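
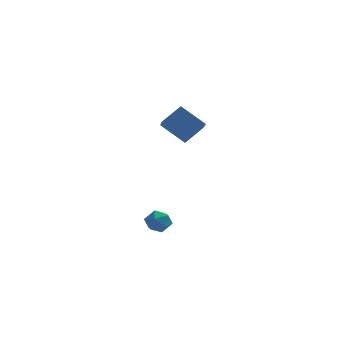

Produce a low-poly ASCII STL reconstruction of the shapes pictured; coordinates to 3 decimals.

solid 
facet normal -0.753 0.199 0.627
outer loop
vertex 1.744 2.244 3.671
vertex 2.693 2.845 4.62
vertex 1.519 3.812 2.903
endloop
endfacet
facet normal -0.646 -0.409 -0.645
outer loop
vertex 2.867 3.455 1.78
vertex 1.744 2.244 3.671
vertex 1.519 3.812 2.903
endloop
endfacet
facet normal -0.753 0.200 0.627
outer loop
vertex 1.519 3.812 2.903
vertex 2.693 2.845 4.62
vertex 2.468 4.413 3.851
endloop
endfacet
facet normal -0.128 0.891 -0.437
outer loop
vertex 2.468 4.413 3.851
vertex 2.867 3.455 1.78
vertex 1.519 3.812 2.903
endloop
endfacet
facet normal 0.128 -0.891 0.436
outer loop
vertex 1.744 2.244 3.671
vertex 4.041 2.488 3.497
vertex 2.693 2.845 4.62
endloop
endfacet
facet normal -0.645 -0.409 -0.645
outer loop
vertex 3.092 1.887 2.549
vertex 1.744 2.244 3.671
vertex 2.867 3.455 1.78
endloop
endfacet
facet normal 0.128 -0.890 0.437
outer loop
vertex 3.092 1.887 2.549
vertex 4.041 2.488 3.497
vertex 1.744 2.244 3.671
endloop
endfacet
facet normal 0.646 0.409 0.645
outer loop
vertex 2.693 2.845 4.62
vertex 4.041 2.488 3.497
vertex 2.468 4.413 3.851
endloop
endfacet
facet normal -0.127 0.891 -0.437
outer loop
vertex 3.816 4.056 2.729
vertex 2.867 3.455 1.78
vertex 2.468 4.413 3.851
endloop
endfacet
facet normal 0.645 0.409 0.645
outer loop
vertex 2.468 4.413 3.851
vertex 4.041 2.488 3.497
vertex 3.816 4.056 2.729
endloop
endfacet
facet normal 0.753 -0.199 -0.627
outer loop
vertex 3.816 4.056 2.729
vertex 3.092 1.887 2.549
vertex 2.867 3.455 1.78
endloop
endfacet
facet normal 0.753 -0.199 -0.627
outer loop
vertex 4.041 2.488 3.497
vertex 3.092 1.887 2.549
vertex 3.816 4.056 2.729
endloop
endfacet
facet normal -0.934 0.339 -0.114
outer loop
vertex 1.03 2.239 -4.04
vertex 0.829 1.932 -3.307
vertex 1.114 2.698 -3.366
endloop
endfacet
facet normal -0.468 0.757 -0.457
outer loop
vertex 1.03 2.239 -4.04
vertex 1.114 2.698 -3.366
vertex 1.696 2.708 -3.945
endloop
endfacet
facet normal -0.115 0.352 -0.929
outer loop
vertex 1.03 2.239 -4.04
vertex 1.696 2.708 -3.945
vertex 1.77 1.948 -4.242
endloop
endfacet
facet normal -0.363 -0.315 -0.877
outer loop
vertex 1.03 2.239 -4.04
vertex 1.77 1.948 -4.242
vertex 1.235 1.468 -3.848
endloop
endfacet
facet normal -0.869 -0.324 -0.374
outer loop
vertex 1.03 2.239 -4.04
vertex 1.235 1.468 -3.848
vertex 0.829 1.932 -3.307
endloop
endfacet
facet normal 0.002 1.000 0.020
outer loop
vertex 1.696 2.708 -3.945
vertex 1.114 2.698 -3.366
vertex 1.905 2.692 -3.152
endloop
endfacet
facet normal -0.751 0.324 0.575
outer loop
vertex 1.114 2.698 -3.366
vertex 0.829 1.932 -3.307
vertex 1.37 2.212 -2.758
endloop
endfacet
facet normal -0.647 -0.747 0.155
outer loop
vertex 0.829 1.932 -3.307
vertex 1.235 1.468 -3.848
vertex 1.444 1.452 -3.055
endloop
endfacet
facet normal 0.173 -0.733 -0.658
outer loop
vertex 1.235 1.468 -3.848
vertex 1.77 1.948 -4.242
vertex 2.026 1.462 -3.634
endloop
endfacet
facet normal 0.574 0.346 -0.742
outer loop
vertex 1.77 1.948 -4.242
vertex 1.696 2.708 -3.945
vertex 2.311 2.228 -3.693
endloop
endfacet
facet normal 0.363 0.315 0.877
outer loop
vertex 2.11 1.921 -2.96
vertex 1.905 2.692 -3.152
vertex 1.37 2.212 -2.758
endloop
endfacet
facet normal 0.115 -0.352 0.929
outer loop
vertex 2.11 1.921 -2.96
vertex 1.37 2.212 -2.758
vertex 1.444 1.452 -3.055
endloop
endfacet
facet normal 0.468 -0.757 0.457
outer loop
vertex 2.11 1.921 -2.96
vertex 1.444 1.452 -3.055
vertex 2.026 1.462 -3.634
endloop
endfacet
facet normal 0.934 -0.339 0.114
outer loop
vertex 2.11 1.921 -2.96
vertex 2.026 1.462 -3.634
vertex 2.311 2.228 -3.693
endloop
endfacet
facet normal 0.869 0.324 0.374
outer loop
vertex 2.11 1.921 -2.96
vertex 2.311 2.228 -3.693
vertex 1.905 2.692 -3.152
endloop
endfacet
facet normal -0.173 0.733 0.658
outer loop
vertex 1.37 2.212 -2.758
vertex 1.905 2.692 -3.152
vertex 1.114 2.698 -3.366
endloop
endfacet
facet normal -0.574 -0.346 0.742
outer loop
vertex 1.444 1.452 -3.055
vertex 1.37 2.212 -2.758
vertex 0.829 1.932 -3.307
endloop
endfacet
facet normal -0.002 -1.000 -0.020
outer loop
vertex 2.026 1.462 -3.634
vertex 1.444 1.452 -3.055
vertex 1.235 1.468 -3.848
endloop
endfacet
facet normal 0.751 -0.324 -0.575
outer loop
vertex 2.311 2.228 -3.693
vertex 2.026 1.462 -3.634
vertex 1.77 1.948 -4.242
endloop
endfacet
facet normal 0.647 0.747 -0.155
outer loop
vertex 1.905 2.692 -3.152
vertex 2.311 2.228 -3.693
vertex 1.696 2.708 -3.945
endloop
endfacet

endsolid


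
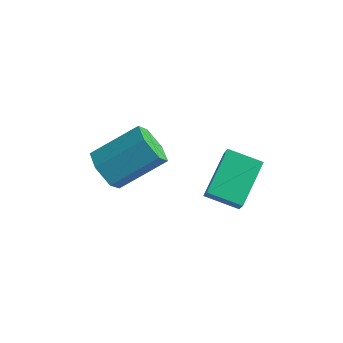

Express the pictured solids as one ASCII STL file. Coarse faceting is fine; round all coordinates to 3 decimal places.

solid 
facet normal -0.920 -0.260 0.295
outer loop
vertex -0.103 -2.673 1.929
vertex -0.267 -1.082 2.818
vertex -0.47 -2.27 1.139
endloop
endfacet
facet normal 0.090 -0.870 -0.485
outer loop
vertex 0.707 -1.938 0.762
vertex -0.103 -2.673 1.929
vertex -0.47 -2.27 1.139
endloop
endfacet
facet normal -0.920 -0.260 0.295
outer loop
vertex -0.47 -2.27 1.139
vertex -0.267 -1.082 2.818
vertex -0.634 -0.679 2.028
endloop
endfacet
facet normal -0.382 0.420 -0.823
outer loop
vertex -0.634 -0.679 2.028
vertex 0.707 -1.938 0.762
vertex -0.47 -2.27 1.139
endloop
endfacet
facet normal 0.382 -0.420 0.823
outer loop
vertex -0.103 -2.673 1.929
vertex 0.91 -0.75 2.441
vertex -0.267 -1.082 2.818
endloop
endfacet
facet normal 0.090 -0.870 -0.485
outer loop
vertex 1.074 -2.341 1.552
vertex -0.103 -2.673 1.929
vertex 0.707 -1.938 0.762
endloop
endfacet
facet normal 0.382 -0.420 0.823
outer loop
vertex 1.074 -2.341 1.552
vertex 0.91 -0.75 2.441
vertex -0.103 -2.673 1.929
endloop
endfacet
facet normal -0.090 0.870 0.485
outer loop
vertex -0.267 -1.082 2.818
vertex 0.91 -0.75 2.441
vertex -0.634 -0.679 2.028
endloop
endfacet
facet normal -0.382 0.420 -0.823
outer loop
vertex 0.543 -0.347 1.651
vertex 0.707 -1.938 0.762
vertex -0.634 -0.679 2.028
endloop
endfacet
facet normal -0.090 0.870 0.485
outer loop
vertex -0.634 -0.679 2.028
vertex 0.91 -0.75 2.441
vertex 0.543 -0.347 1.651
endloop
endfacet
facet normal 0.920 0.260 -0.295
outer loop
vertex 0.543 -0.347 1.651
vertex 1.074 -2.341 1.552
vertex 0.707 -1.938 0.762
endloop
endfacet
facet normal 0.920 0.260 -0.295
outer loop
vertex 0.91 -0.75 2.441
vertex 1.074 -2.341 1.552
vertex 0.543 -0.347 1.651
endloop
endfacet
facet normal -0.559 -0.647 -0.518
outer loop
vertex -3.269 -3.08 0.688
vertex -3.886 -3.024 1.284
vertex -3.887 -2.486 0.613
endloop
endfacet
facet normal 0.414 0.324 -0.851
outer loop
vertex -3.269 -3.08 0.688
vertex -3.887 -2.486 0.613
vertex -2.156 -1.792 1.72
endloop
endfacet
facet normal 0.414 0.324 -0.851
outer loop
vertex -2.156 -1.792 1.72
vertex -3.887 -2.486 0.613
vertex -2.774 -1.198 1.645
endloop
endfacet
facet normal 0.559 0.647 0.519
outer loop
vertex -2.156 -1.792 1.72
vertex -2.774 -1.198 1.645
vertex -2.774 -1.736 2.316
endloop
endfacet
facet normal -0.559 -0.647 -0.518
outer loop
vertex -3.887 -2.486 0.613
vertex -3.886 -3.024 1.284
vertex -4.504 -2.43 1.209
endloop
endfacet
facet normal -0.415 0.760 -0.501
outer loop
vertex -3.887 -2.486 0.613
vertex -4.504 -2.43 1.209
vertex -2.774 -1.198 1.645
endloop
endfacet
facet normal -0.415 0.760 -0.500
outer loop
vertex -2.774 -1.198 1.645
vertex -4.504 -2.43 1.209
vertex -3.391 -1.143 2.241
endloop
endfacet
facet normal 0.559 0.647 0.519
outer loop
vertex -2.774 -1.198 1.645
vertex -3.391 -1.143 2.241
vertex -2.774 -1.736 2.316
endloop
endfacet
facet normal -0.559 -0.647 -0.519
outer loop
vertex -4.504 -2.43 1.209
vertex -3.886 -3.024 1.284
vertex -4.504 -2.968 1.88
endloop
endfacet
facet normal -0.829 0.436 0.350
outer loop
vertex -4.504 -2.43 1.209
vertex -4.504 -2.968 1.88
vertex -3.391 -1.143 2.241
endloop
endfacet
facet normal -0.829 0.437 0.349
outer loop
vertex -3.391 -1.143 2.241
vertex -4.504 -2.968 1.88
vertex -3.391 -1.68 2.912
endloop
endfacet
facet normal 0.559 0.647 0.518
outer loop
vertex -3.391 -1.143 2.241
vertex -3.391 -1.68 2.912
vertex -2.774 -1.736 2.316
endloop
endfacet
facet normal -0.559 -0.647 -0.519
outer loop
vertex -4.504 -2.968 1.88
vertex -3.886 -3.024 1.284
vertex -3.886 -3.562 1.955
endloop
endfacet
facet normal -0.414 -0.324 0.851
outer loop
vertex -4.504 -2.968 1.88
vertex -3.886 -3.562 1.955
vertex -3.391 -1.68 2.912
endloop
endfacet
facet normal -0.414 -0.324 0.851
outer loop
vertex -3.391 -1.68 2.912
vertex -3.886 -3.562 1.955
vertex -2.773 -2.274 2.987
endloop
endfacet
facet normal 0.559 0.647 0.518
outer loop
vertex -3.391 -1.68 2.912
vertex -2.773 -2.274 2.987
vertex -2.774 -1.736 2.316
endloop
endfacet
facet normal -0.559 -0.647 -0.519
outer loop
vertex -3.886 -3.562 1.955
vertex -3.886 -3.024 1.284
vertex -3.269 -3.617 1.359
endloop
endfacet
facet normal 0.415 -0.760 0.500
outer loop
vertex -3.886 -3.562 1.955
vertex -3.269 -3.617 1.359
vertex -2.773 -2.274 2.987
endloop
endfacet
facet normal 0.415 -0.760 0.501
outer loop
vertex -2.773 -2.274 2.987
vertex -3.269 -3.617 1.359
vertex -2.156 -2.33 2.391
endloop
endfacet
facet normal 0.559 0.647 0.518
outer loop
vertex -2.773 -2.274 2.987
vertex -2.156 -2.33 2.391
vertex -2.774 -1.736 2.316
endloop
endfacet
facet normal -0.559 -0.647 -0.518
outer loop
vertex -3.269 -3.617 1.359
vertex -3.886 -3.024 1.284
vertex -3.269 -3.08 0.688
endloop
endfacet
facet normal 0.829 -0.437 -0.349
outer loop
vertex -3.269 -3.617 1.359
vertex -3.269 -3.08 0.688
vertex -2.156 -2.33 2.391
endloop
endfacet
facet normal 0.829 -0.436 -0.350
outer loop
vertex -2.156 -2.33 2.391
vertex -3.269 -3.08 0.688
vertex -2.156 -1.792 1.72
endloop
endfacet
facet normal 0.559 0.647 0.519
outer loop
vertex -2.156 -2.33 2.391
vertex -2.156 -1.792 1.72
vertex -2.774 -1.736 2.316
endloop
endfacet

endsolid


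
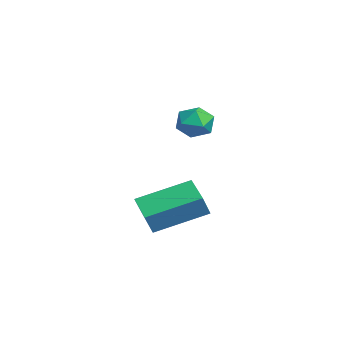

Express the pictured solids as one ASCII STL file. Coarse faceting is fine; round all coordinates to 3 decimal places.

solid 
facet normal -0.653 -0.753 0.081
outer loop
vertex -4.122 -2.376 3.152
vertex -3.556 -2.9 2.846
vertex -3.602 -2.772 3.665
endloop
endfacet
facet normal -0.771 -0.259 0.582
outer loop
vertex -4.122 -2.376 3.152
vertex -3.602 -2.772 3.665
vertex -3.778 -1.969 3.789
endloop
endfacet
facet normal -0.897 0.363 0.253
outer loop
vertex -4.122 -2.376 3.152
vertex -3.778 -1.969 3.789
vertex -3.839 -1.602 3.046
endloop
endfacet
facet normal -0.857 0.252 -0.450
outer loop
vertex -4.122 -2.376 3.152
vertex -3.839 -1.602 3.046
vertex -3.702 -2.178 2.463
endloop
endfacet
facet normal -0.706 -0.438 -0.556
outer loop
vertex -4.122 -2.376 3.152
vertex -3.702 -2.178 2.463
vertex -3.556 -2.9 2.846
endloop
endfacet
facet normal -0.175 -0.188 0.967
outer loop
vertex -3.778 -1.969 3.789
vertex -3.602 -2.772 3.665
vertex -2.998 -2.242 3.877
endloop
endfacet
facet normal 0.016 -0.988 0.155
outer loop
vertex -3.602 -2.772 3.665
vertex -3.556 -2.9 2.846
vertex -2.861 -2.818 3.294
endloop
endfacet
facet normal -0.069 -0.478 -0.876
outer loop
vertex -3.556 -2.9 2.846
vertex -3.702 -2.178 2.463
vertex -2.922 -2.451 2.551
endloop
endfacet
facet normal -0.313 0.638 -0.704
outer loop
vertex -3.702 -2.178 2.463
vertex -3.839 -1.602 3.046
vertex -3.098 -1.648 2.675
endloop
endfacet
facet normal -0.377 0.818 0.435
outer loop
vertex -3.839 -1.602 3.046
vertex -3.778 -1.969 3.789
vertex -3.144 -1.52 3.494
endloop
endfacet
facet normal 0.857 -0.252 0.450
outer loop
vertex -2.578 -2.044 3.188
vertex -2.998 -2.242 3.877
vertex -2.861 -2.818 3.294
endloop
endfacet
facet normal 0.897 -0.363 -0.253
outer loop
vertex -2.578 -2.044 3.188
vertex -2.861 -2.818 3.294
vertex -2.922 -2.451 2.551
endloop
endfacet
facet normal 0.771 0.259 -0.582
outer loop
vertex -2.578 -2.044 3.188
vertex -2.922 -2.451 2.551
vertex -3.098 -1.648 2.675
endloop
endfacet
facet normal 0.653 0.753 -0.081
outer loop
vertex -2.578 -2.044 3.188
vertex -3.098 -1.648 2.675
vertex -3.144 -1.52 3.494
endloop
endfacet
facet normal 0.706 0.438 0.556
outer loop
vertex -2.578 -2.044 3.188
vertex -3.144 -1.52 3.494
vertex -2.998 -2.242 3.877
endloop
endfacet
facet normal 0.313 -0.638 0.704
outer loop
vertex -2.861 -2.818 3.294
vertex -2.998 -2.242 3.877
vertex -3.602 -2.772 3.665
endloop
endfacet
facet normal 0.377 -0.818 -0.435
outer loop
vertex -2.922 -2.451 2.551
vertex -2.861 -2.818 3.294
vertex -3.556 -2.9 2.846
endloop
endfacet
facet normal 0.175 0.188 -0.967
outer loop
vertex -3.098 -1.648 2.675
vertex -2.922 -2.451 2.551
vertex -3.702 -2.178 2.463
endloop
endfacet
facet normal -0.016 0.988 -0.155
outer loop
vertex -3.144 -1.52 3.494
vertex -3.098 -1.648 2.675
vertex -3.839 -1.602 3.046
endloop
endfacet
facet normal 0.069 0.478 0.876
outer loop
vertex -2.998 -2.242 3.877
vertex -3.144 -1.52 3.494
vertex -3.778 -1.969 3.789
endloop
endfacet
facet normal -0.934 -0.133 0.332
outer loop
vertex 0.731 -5.14 0.919
vertex 0.721 -3.097 1.708
vertex 0.366 -4.798 0.03
endloop
endfacet
facet normal 0.004 -0.933 -0.361
outer loop
vertex 1.599 -4.623 -0.408
vertex 0.731 -5.14 0.919
vertex 0.366 -4.798 0.03
endloop
endfacet
facet normal -0.934 -0.132 0.332
outer loop
vertex 0.366 -4.798 0.03
vertex 0.721 -3.097 1.708
vertex 0.357 -2.755 0.819
endloop
endfacet
facet normal -0.357 0.335 -0.872
outer loop
vertex 0.357 -2.755 0.819
vertex 1.599 -4.623 -0.408
vertex 0.366 -4.798 0.03
endloop
endfacet
facet normal 0.357 -0.335 0.872
outer loop
vertex 0.731 -5.14 0.919
vertex 1.954 -2.922 1.27
vertex 0.721 -3.097 1.708
endloop
endfacet
facet normal 0.004 -0.933 -0.361
outer loop
vertex 1.963 -4.965 0.481
vertex 0.731 -5.14 0.919
vertex 1.599 -4.623 -0.408
endloop
endfacet
facet normal 0.358 -0.335 0.872
outer loop
vertex 1.963 -4.965 0.481
vertex 1.954 -2.922 1.27
vertex 0.731 -5.14 0.919
endloop
endfacet
facet normal -0.004 0.933 0.361
outer loop
vertex 0.721 -3.097 1.708
vertex 1.954 -2.922 1.27
vertex 0.357 -2.755 0.819
endloop
endfacet
facet normal -0.358 0.335 -0.872
outer loop
vertex 1.589 -2.58 0.381
vertex 1.599 -4.623 -0.408
vertex 0.357 -2.755 0.819
endloop
endfacet
facet normal -0.004 0.933 0.361
outer loop
vertex 0.357 -2.755 0.819
vertex 1.954 -2.922 1.27
vertex 1.589 -2.58 0.381
endloop
endfacet
facet normal 0.934 0.133 -0.331
outer loop
vertex 1.589 -2.58 0.381
vertex 1.963 -4.965 0.481
vertex 1.599 -4.623 -0.408
endloop
endfacet
facet normal 0.934 0.132 -0.332
outer loop
vertex 1.954 -2.922 1.27
vertex 1.963 -4.965 0.481
vertex 1.589 -2.58 0.381
endloop
endfacet

endsolid


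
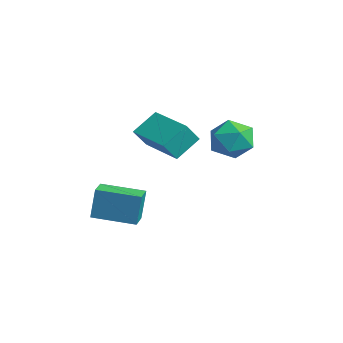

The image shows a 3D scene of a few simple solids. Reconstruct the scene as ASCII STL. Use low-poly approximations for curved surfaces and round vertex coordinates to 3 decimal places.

solid 
facet normal -0.353 0.925 0.143
outer loop
vertex 1.305 4.862 -0.437
vertex 0.629 4.485 0.336
vertex 1.632 4.826 0.606
endloop
endfacet
facet normal 0.328 0.942 -0.070
outer loop
vertex 1.305 4.862 -0.437
vertex 1.632 4.826 0.606
vertex 2.317 4.528 -0.193
endloop
endfacet
facet normal 0.370 0.610 -0.700
outer loop
vertex 1.305 4.862 -0.437
vertex 2.317 4.528 -0.193
vertex 1.737 4.003 -0.957
endloop
endfacet
facet normal -0.285 0.387 -0.877
outer loop
vertex 1.305 4.862 -0.437
vertex 1.737 4.003 -0.957
vertex 0.694 3.976 -0.63
endloop
endfacet
facet normal -0.731 0.582 -0.356
outer loop
vertex 1.305 4.862 -0.437
vertex 0.694 3.976 -0.63
vertex 0.629 4.485 0.336
endloop
endfacet
facet normal 0.716 0.571 0.401
outer loop
vertex 2.317 4.528 -0.193
vertex 1.632 4.826 0.606
vertex 2.266 3.944 0.73
endloop
endfacet
facet normal -0.385 0.543 0.746
outer loop
vertex 1.632 4.826 0.606
vertex 0.629 4.485 0.336
vertex 1.223 3.917 1.057
endloop
endfacet
facet normal -0.998 -0.010 -0.062
outer loop
vertex 0.629 4.485 0.336
vertex 0.694 3.976 -0.63
vertex 0.643 3.392 0.293
endloop
endfacet
facet normal -0.275 -0.325 -0.905
outer loop
vertex 0.694 3.976 -0.63
vertex 1.737 4.003 -0.957
vertex 1.328 3.094 -0.506
endloop
endfacet
facet normal 0.784 0.034 -0.619
outer loop
vertex 1.737 4.003 -0.957
vertex 2.317 4.528 -0.193
vertex 2.331 3.435 -0.236
endloop
endfacet
facet normal 0.285 -0.387 0.877
outer loop
vertex 1.655 3.058 0.537
vertex 2.266 3.944 0.73
vertex 1.223 3.917 1.057
endloop
endfacet
facet normal -0.370 -0.610 0.700
outer loop
vertex 1.655 3.058 0.537
vertex 1.223 3.917 1.057
vertex 0.643 3.392 0.293
endloop
endfacet
facet normal -0.328 -0.942 0.070
outer loop
vertex 1.655 3.058 0.537
vertex 0.643 3.392 0.293
vertex 1.328 3.094 -0.506
endloop
endfacet
facet normal 0.353 -0.925 -0.143
outer loop
vertex 1.655 3.058 0.537
vertex 1.328 3.094 -0.506
vertex 2.331 3.435 -0.236
endloop
endfacet
facet normal 0.731 -0.582 0.356
outer loop
vertex 1.655 3.058 0.537
vertex 2.331 3.435 -0.236
vertex 2.266 3.944 0.73
endloop
endfacet
facet normal 0.275 0.325 0.905
outer loop
vertex 1.223 3.917 1.057
vertex 2.266 3.944 0.73
vertex 1.632 4.826 0.606
endloop
endfacet
facet normal -0.784 -0.034 0.619
outer loop
vertex 0.643 3.392 0.293
vertex 1.223 3.917 1.057
vertex 0.629 4.485 0.336
endloop
endfacet
facet normal -0.716 -0.571 -0.401
outer loop
vertex 1.328 3.094 -0.506
vertex 0.643 3.392 0.293
vertex 0.694 3.976 -0.63
endloop
endfacet
facet normal 0.385 -0.543 -0.746
outer loop
vertex 2.331 3.435 -0.236
vertex 1.328 3.094 -0.506
vertex 1.737 4.003 -0.957
endloop
endfacet
facet normal 0.998 0.010 0.062
outer loop
vertex 2.266 3.944 0.73
vertex 2.331 3.435 -0.236
vertex 2.317 4.528 -0.193
endloop
endfacet
facet normal -0.973 -0.225 0.042
outer loop
vertex 1.175 0.681 2.029
vertex 0.985 1.335 1.127
vertex 1.39 -0.4 1.199
endloop
endfacet
facet normal 0.168 -0.579 0.798
outer loop
vertex 3.395 0.065 1.113
vertex 1.175 0.681 2.029
vertex 1.39 -0.4 1.199
endloop
endfacet
facet normal -0.973 -0.225 0.042
outer loop
vertex 1.39 -0.4 1.199
vertex 0.985 1.335 1.127
vertex 1.2 0.254 0.298
endloop
endfacet
facet normal 0.156 -0.783 -0.602
outer loop
vertex 1.2 0.254 0.298
vertex 3.395 0.065 1.113
vertex 1.39 -0.4 1.199
endloop
endfacet
facet normal -0.156 0.784 0.601
outer loop
vertex 1.175 0.681 2.029
vertex 2.99 1.8 1.041
vertex 0.985 1.335 1.127
endloop
endfacet
facet normal 0.169 -0.578 0.798
outer loop
vertex 3.18 1.146 1.942
vertex 1.175 0.681 2.029
vertex 3.395 0.065 1.113
endloop
endfacet
facet normal -0.156 0.784 0.602
outer loop
vertex 3.18 1.146 1.942
vertex 2.99 1.8 1.041
vertex 1.175 0.681 2.029
endloop
endfacet
facet normal -0.168 0.579 -0.798
outer loop
vertex 0.985 1.335 1.127
vertex 2.99 1.8 1.041
vertex 1.2 0.254 0.298
endloop
endfacet
facet normal 0.156 -0.784 -0.601
outer loop
vertex 3.205 0.719 0.211
vertex 3.395 0.065 1.113
vertex 1.2 0.254 0.298
endloop
endfacet
facet normal -0.169 0.579 -0.798
outer loop
vertex 1.2 0.254 0.298
vertex 2.99 1.8 1.041
vertex 3.205 0.719 0.211
endloop
endfacet
facet normal 0.973 0.225 -0.042
outer loop
vertex 3.205 0.719 0.211
vertex 3.18 1.146 1.942
vertex 3.395 0.065 1.113
endloop
endfacet
facet normal 0.973 0.226 -0.042
outer loop
vertex 2.99 1.8 1.041
vertex 3.18 1.146 1.942
vertex 3.205 0.719 0.211
endloop
endfacet
facet normal -0.817 0.571 -0.084
outer loop
vertex -1.741 -0.606 -3.064
vertex -0.593 1.002 -3.303
vertex -1.743 -0.839 -4.637
endloop
endfacet
facet normal -0.577 -0.808 0.120
outer loop
vertex -0.967 -1.382 -4.557
vertex -1.741 -0.606 -3.064
vertex -1.743 -0.839 -4.637
endloop
endfacet
facet normal -0.817 0.571 -0.084
outer loop
vertex -1.743 -0.839 -4.637
vertex -0.593 1.002 -3.303
vertex -0.595 0.768 -4.876
endloop
endfacet
facet normal -0.001 -0.147 -0.989
outer loop
vertex -0.595 0.768 -4.876
vertex -0.967 -1.382 -4.557
vertex -1.743 -0.839 -4.637
endloop
endfacet
facet normal 0.001 0.147 0.989
outer loop
vertex -1.741 -0.606 -3.064
vertex 0.183 0.459 -3.223
vertex -0.593 1.002 -3.303
endloop
endfacet
facet normal -0.577 -0.808 0.121
outer loop
vertex -0.965 -1.148 -2.984
vertex -1.741 -0.606 -3.064
vertex -0.967 -1.382 -4.557
endloop
endfacet
facet normal 0.001 0.147 0.989
outer loop
vertex -0.965 -1.148 -2.984
vertex 0.183 0.459 -3.223
vertex -1.741 -0.606 -3.064
endloop
endfacet
facet normal 0.577 0.807 -0.121
outer loop
vertex -0.593 1.002 -3.303
vertex 0.183 0.459 -3.223
vertex -0.595 0.768 -4.876
endloop
endfacet
facet normal -0.000 -0.147 -0.989
outer loop
vertex 0.181 0.226 -4.796
vertex -0.967 -1.382 -4.557
vertex -0.595 0.768 -4.876
endloop
endfacet
facet normal 0.577 0.808 -0.120
outer loop
vertex -0.595 0.768 -4.876
vertex 0.183 0.459 -3.223
vertex 0.181 0.226 -4.796
endloop
endfacet
facet normal 0.817 -0.571 0.084
outer loop
vertex 0.181 0.226 -4.796
vertex -0.965 -1.148 -2.984
vertex -0.967 -1.382 -4.557
endloop
endfacet
facet normal 0.817 -0.571 0.084
outer loop
vertex 0.183 0.459 -3.223
vertex -0.965 -1.148 -2.984
vertex 0.181 0.226 -4.796
endloop
endfacet

endsolid


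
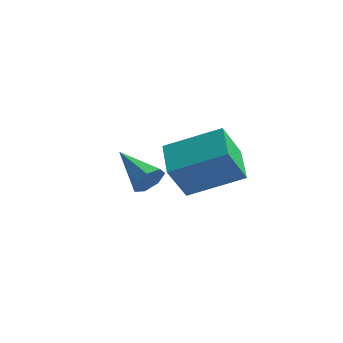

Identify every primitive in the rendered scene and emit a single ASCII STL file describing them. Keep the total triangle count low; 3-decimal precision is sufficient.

solid 
facet normal 0.775 -0.565 -0.283
outer loop
vertex -0.663 2.577 -2.208
vertex -0.962 2.415 -2.703
vertex -0.593 2.882 -2.625
endloop
endfacet
facet normal 0.333 0.733 0.592
outer loop
vertex -0.663 2.577 -2.208
vertex -0.593 2.882 -2.625
vertex -2.178 3.305 -2.257
endloop
endfacet
facet normal 0.775 -0.565 -0.283
outer loop
vertex -0.593 2.882 -2.625
vertex -0.962 2.415 -2.703
vertex -0.801 2.835 -3.1
endloop
endfacet
facet normal 0.212 0.959 -0.188
outer loop
vertex -0.593 2.882 -2.625
vertex -0.801 2.835 -3.1
vertex -2.178 3.305 -2.257
endloop
endfacet
facet normal 0.773 -0.566 -0.285
outer loop
vertex -0.801 2.835 -3.1
vertex -0.962 2.415 -2.703
vertex -1.131 2.473 -3.276
endloop
endfacet
facet normal -0.257 0.602 -0.756
outer loop
vertex -0.801 2.835 -3.1
vertex -1.131 2.473 -3.276
vertex -2.178 3.305 -2.257
endloop
endfacet
facet normal 0.773 -0.566 -0.285
outer loop
vertex -1.131 2.473 -3.276
vertex -0.962 2.415 -2.703
vertex -1.334 2.067 -3.02
endloop
endfacet
facet normal -0.724 -0.071 -0.686
outer loop
vertex -1.131 2.473 -3.276
vertex -1.334 2.067 -3.02
vertex -2.178 3.305 -2.257
endloop
endfacet
facet normal 0.773 -0.567 -0.284
outer loop
vertex -1.334 2.067 -3.02
vertex -0.962 2.415 -2.703
vertex -1.257 1.924 -2.525
endloop
endfacet
facet normal -0.834 -0.551 -0.029
outer loop
vertex -1.334 2.067 -3.02
vertex -1.257 1.924 -2.525
vertex -2.178 3.305 -2.257
endloop
endfacet
facet normal 0.774 -0.567 -0.282
outer loop
vertex -1.257 1.924 -2.525
vertex -0.962 2.415 -2.703
vertex -0.959 2.151 -2.164
endloop
endfacet
facet normal -0.507 -0.477 0.718
outer loop
vertex -1.257 1.924 -2.525
vertex -0.959 2.151 -2.164
vertex -2.178 3.305 -2.257
endloop
endfacet
facet normal 0.774 -0.567 -0.282
outer loop
vertex -0.959 2.151 -2.164
vertex -0.962 2.415 -2.703
vertex -0.663 2.577 -2.208
endloop
endfacet
facet normal 0.013 0.094 0.996
outer loop
vertex -0.959 2.151 -2.164
vertex -0.663 2.577 -2.208
vertex -2.178 3.305 -2.257
endloop
endfacet
facet normal -0.877 -0.264 -0.401
outer loop
vertex 0.534 -1.008 0.681
vertex 0.104 0.091 0.898
vertex 0.985 -0.581 -0.585
endloop
endfacet
facet normal 0.358 -0.916 -0.181
outer loop
vertex 2.616 -0.091 0.162
vertex 0.534 -1.008 0.681
vertex 0.985 -0.581 -0.585
endloop
endfacet
facet normal -0.877 -0.264 -0.401
outer loop
vertex 0.985 -0.581 -0.585
vertex 0.104 0.091 0.898
vertex 0.555 0.518 -0.368
endloop
endfacet
facet normal 0.320 0.303 -0.898
outer loop
vertex 0.555 0.518 -0.368
vertex 2.616 -0.091 0.162
vertex 0.985 -0.581 -0.585
endloop
endfacet
facet normal -0.320 -0.303 0.898
outer loop
vertex 0.534 -1.008 0.681
vertex 1.735 0.581 1.645
vertex 0.104 0.091 0.898
endloop
endfacet
facet normal 0.358 -0.916 -0.181
outer loop
vertex 2.165 -0.518 1.428
vertex 0.534 -1.008 0.681
vertex 2.616 -0.091 0.162
endloop
endfacet
facet normal -0.320 -0.303 0.898
outer loop
vertex 2.165 -0.518 1.428
vertex 1.735 0.581 1.645
vertex 0.534 -1.008 0.681
endloop
endfacet
facet normal -0.358 0.916 0.181
outer loop
vertex 0.104 0.091 0.898
vertex 1.735 0.581 1.645
vertex 0.555 0.518 -0.368
endloop
endfacet
facet normal 0.320 0.303 -0.898
outer loop
vertex 2.186 1.008 0.379
vertex 2.616 -0.091 0.162
vertex 0.555 0.518 -0.368
endloop
endfacet
facet normal -0.358 0.916 0.181
outer loop
vertex 0.555 0.518 -0.368
vertex 1.735 0.581 1.645
vertex 2.186 1.008 0.379
endloop
endfacet
facet normal 0.877 0.264 0.401
outer loop
vertex 2.186 1.008 0.379
vertex 2.165 -0.518 1.428
vertex 2.616 -0.091 0.162
endloop
endfacet
facet normal 0.877 0.264 0.401
outer loop
vertex 1.735 0.581 1.645
vertex 2.165 -0.518 1.428
vertex 2.186 1.008 0.379
endloop
endfacet

endsolid


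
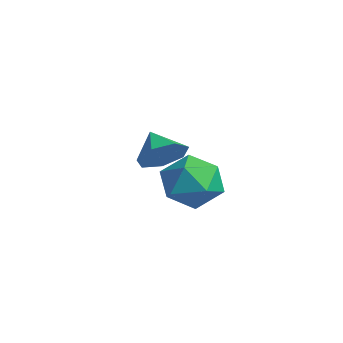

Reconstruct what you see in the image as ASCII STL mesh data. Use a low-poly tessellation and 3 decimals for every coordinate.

solid 
facet normal 0.134 0.126 0.983
outer loop
vertex 0.443 1.078 -3.304
vertex -0.445 0.631 -3.126
vertex 0.398 0.078 -3.17
endloop
endfacet
facet normal 0.760 0.053 0.648
outer loop
vertex 0.443 1.078 -3.304
vertex 0.398 0.078 -3.17
vertex 0.988 0.465 -3.893
endloop
endfacet
facet normal 0.808 0.568 0.156
outer loop
vertex 0.443 1.078 -3.304
vertex 0.988 0.465 -3.893
vertex 0.509 1.257 -4.295
endloop
endfacet
facet normal 0.212 0.959 0.187
outer loop
vertex 0.443 1.078 -3.304
vertex 0.509 1.257 -4.295
vertex -0.377 1.36 -3.821
endloop
endfacet
facet normal -0.205 0.685 0.699
outer loop
vertex 0.443 1.078 -3.304
vertex -0.377 1.36 -3.821
vertex -0.445 0.631 -3.126
endloop
endfacet
facet normal 0.757 -0.575 0.310
outer loop
vertex 0.988 0.465 -3.893
vertex 0.398 0.078 -3.17
vertex 0.437 -0.36 -4.079
endloop
endfacet
facet normal -0.256 -0.458 0.851
outer loop
vertex 0.398 0.078 -3.17
vertex -0.445 0.631 -3.126
vertex -0.449 -0.257 -3.605
endloop
endfacet
facet normal -0.803 0.448 0.392
outer loop
vertex -0.445 0.631 -3.126
vertex -0.377 1.36 -3.821
vertex -0.928 0.535 -4.007
endloop
endfacet
facet normal -0.129 0.891 -0.435
outer loop
vertex -0.377 1.36 -3.821
vertex 0.509 1.257 -4.295
vertex -0.338 0.922 -4.73
endloop
endfacet
facet normal 0.835 0.258 -0.486
outer loop
vertex 0.509 1.257 -4.295
vertex 0.988 0.465 -3.893
vertex 0.505 0.369 -4.774
endloop
endfacet
facet normal -0.212 -0.959 -0.187
outer loop
vertex -0.383 -0.078 -4.596
vertex 0.437 -0.36 -4.079
vertex -0.449 -0.257 -3.605
endloop
endfacet
facet normal -0.808 -0.568 -0.156
outer loop
vertex -0.383 -0.078 -4.596
vertex -0.449 -0.257 -3.605
vertex -0.928 0.535 -4.007
endloop
endfacet
facet normal -0.760 -0.053 -0.648
outer loop
vertex -0.383 -0.078 -4.596
vertex -0.928 0.535 -4.007
vertex -0.338 0.922 -4.73
endloop
endfacet
facet normal -0.134 -0.126 -0.983
outer loop
vertex -0.383 -0.078 -4.596
vertex -0.338 0.922 -4.73
vertex 0.505 0.369 -4.774
endloop
endfacet
facet normal 0.205 -0.685 -0.699
outer loop
vertex -0.383 -0.078 -4.596
vertex 0.505 0.369 -4.774
vertex 0.437 -0.36 -4.079
endloop
endfacet
facet normal 0.129 -0.891 0.435
outer loop
vertex -0.449 -0.257 -3.605
vertex 0.437 -0.36 -4.079
vertex 0.398 0.078 -3.17
endloop
endfacet
facet normal -0.835 -0.258 0.486
outer loop
vertex -0.928 0.535 -4.007
vertex -0.449 -0.257 -3.605
vertex -0.445 0.631 -3.126
endloop
endfacet
facet normal -0.757 0.575 -0.310
outer loop
vertex -0.338 0.922 -4.73
vertex -0.928 0.535 -4.007
vertex -0.377 1.36 -3.821
endloop
endfacet
facet normal 0.256 0.458 -0.851
outer loop
vertex 0.505 0.369 -4.774
vertex -0.338 0.922 -4.73
vertex 0.509 1.257 -4.295
endloop
endfacet
facet normal 0.803 -0.448 -0.392
outer loop
vertex 0.437 -0.36 -4.079
vertex 0.505 0.369 -4.774
vertex 0.988 0.465 -3.893
endloop
endfacet
facet normal 0.811 -0.004 -0.584
outer loop
vertex -2.391 1.154 -3.558
vertex -2.868 0.998 -4.219
vertex -2.64 1.732 -3.908
endloop
endfacet
facet normal -0.070 0.495 0.866
outer loop
vertex -2.391 1.154 -3.558
vertex -2.64 1.732 -3.908
vertex -3.752 1.002 -3.581
endloop
endfacet
facet normal 0.812 -0.005 -0.584
outer loop
vertex -2.64 1.732 -3.908
vertex -2.868 0.998 -4.219
vertex -3.06 1.757 -4.492
endloop
endfacet
facet normal -0.439 0.827 0.351
outer loop
vertex -2.64 1.732 -3.908
vertex -3.06 1.757 -4.492
vertex -3.752 1.002 -3.581
endloop
endfacet
facet normal 0.811 -0.005 -0.585
outer loop
vertex -3.06 1.757 -4.492
vertex -2.868 0.998 -4.219
vertex -3.336 1.21 -4.87
endloop
endfacet
facet normal -0.823 0.539 -0.179
outer loop
vertex -3.06 1.757 -4.492
vertex -3.336 1.21 -4.87
vertex -3.752 1.002 -3.581
endloop
endfacet
facet normal 0.811 -0.004 -0.585
outer loop
vertex -3.336 1.21 -4.87
vertex -2.868 0.998 -4.219
vertex -3.259 0.503 -4.758
endloop
endfacet
facet normal -0.933 -0.153 -0.326
outer loop
vertex -3.336 1.21 -4.87
vertex -3.259 0.503 -4.758
vertex -3.752 1.002 -3.581
endloop
endfacet
facet normal 0.812 -0.005 -0.584
outer loop
vertex -3.259 0.503 -4.758
vertex -2.868 0.998 -4.219
vertex -2.888 0.168 -4.24
endloop
endfacet
facet normal -0.686 -0.727 0.021
outer loop
vertex -3.259 0.503 -4.758
vertex -2.888 0.168 -4.24
vertex -3.752 1.002 -3.581
endloop
endfacet
facet normal 0.811 -0.005 -0.585
outer loop
vertex -2.888 0.168 -4.24
vertex -2.868 0.998 -4.219
vertex -2.501 0.458 -3.706
endloop
endfacet
facet normal -0.267 -0.752 0.602
outer loop
vertex -2.888 0.168 -4.24
vertex -2.501 0.458 -3.706
vertex -3.752 1.002 -3.581
endloop
endfacet
facet normal 0.811 -0.004 -0.585
outer loop
vertex -2.501 0.458 -3.706
vertex -2.868 0.998 -4.219
vertex -2.391 1.154 -3.558
endloop
endfacet
facet normal 0.007 -0.209 0.978
outer loop
vertex -2.501 0.458 -3.706
vertex -2.391 1.154 -3.558
vertex -3.752 1.002 -3.581
endloop
endfacet

endsolid


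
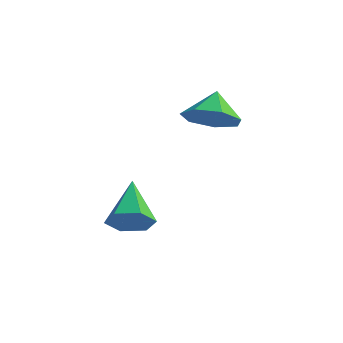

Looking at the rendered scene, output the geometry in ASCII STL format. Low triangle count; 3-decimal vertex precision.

solid 
facet normal 0.090 -0.741 -0.665
outer loop
vertex -0.006 2.248 1.907
vertex -0.582 2.826 1.184
vertex 0.497 2.816 1.342
endloop
endfacet
facet normal 0.613 0.214 0.761
outer loop
vertex -0.006 2.248 1.907
vertex 0.497 2.816 1.342
vertex -0.698 3.774 2.036
endloop
endfacet
facet normal 0.090 -0.742 -0.665
outer loop
vertex 0.497 2.816 1.342
vertex -0.582 2.826 1.184
vertex 0.187 3.391 0.658
endloop
endfacet
facet normal 0.691 0.676 0.256
outer loop
vertex 0.497 2.816 1.342
vertex 0.187 3.391 0.658
vertex -0.698 3.774 2.036
endloop
endfacet
facet normal 0.090 -0.741 -0.665
outer loop
vertex 0.187 3.391 0.658
vertex -0.582 2.826 1.184
vertex -0.702 3.541 0.371
endloop
endfacet
facet normal 0.207 0.969 -0.136
outer loop
vertex 0.187 3.391 0.658
vertex -0.702 3.541 0.371
vertex -0.698 3.774 2.036
endloop
endfacet
facet normal 0.090 -0.741 -0.665
outer loop
vertex -0.702 3.541 0.371
vertex -0.582 2.826 1.184
vertex -1.5 3.152 0.696
endloop
endfacet
facet normal -0.474 0.872 -0.121
outer loop
vertex -0.702 3.541 0.371
vertex -1.5 3.152 0.696
vertex -0.698 3.774 2.036
endloop
endfacet
facet normal 0.090 -0.741 -0.665
outer loop
vertex -1.5 3.152 0.696
vertex -0.582 2.826 1.184
vertex -1.607 2.517 1.389
endloop
endfacet
facet normal -0.840 0.458 0.290
outer loop
vertex -1.5 3.152 0.696
vertex -1.607 2.517 1.389
vertex -0.698 3.774 2.036
endloop
endfacet
facet normal 0.091 -0.742 -0.665
outer loop
vertex -1.607 2.517 1.389
vertex -0.582 2.826 1.184
vertex -0.942 2.115 1.928
endloop
endfacet
facet normal -0.615 0.039 0.788
outer loop
vertex -1.607 2.517 1.389
vertex -0.942 2.115 1.928
vertex -0.698 3.774 2.036
endloop
endfacet
facet normal 0.090 -0.741 -0.665
outer loop
vertex -0.942 2.115 1.928
vertex -0.582 2.826 1.184
vertex -0.006 2.248 1.907
endloop
endfacet
facet normal 0.032 -0.070 0.997
outer loop
vertex -0.942 2.115 1.928
vertex -0.006 2.248 1.907
vertex -0.698 3.774 2.036
endloop
endfacet
facet normal 0.281 -0.825 -0.489
outer loop
vertex -2.205 0.839 -3.589
vertex -2.587 0.331 -2.952
vertex -3.067 0.592 -3.668
endloop
endfacet
facet normal -0.160 0.759 -0.632
outer loop
vertex -2.205 0.839 -3.589
vertex -3.067 0.592 -3.668
vertex -3.153 1.989 -1.968
endloop
endfacet
facet normal 0.281 -0.825 -0.489
outer loop
vertex -3.067 0.592 -3.668
vertex -2.587 0.331 -2.952
vertex -3.449 0.084 -3.031
endloop
endfacet
facet normal -0.904 0.307 -0.298
outer loop
vertex -3.067 0.592 -3.668
vertex -3.449 0.084 -3.031
vertex -3.153 1.989 -1.968
endloop
endfacet
facet normal 0.281 -0.825 -0.490
outer loop
vertex -3.449 0.084 -3.031
vertex -2.587 0.331 -2.952
vertex -2.97 -0.178 -2.315
endloop
endfacet
facet normal -0.846 -0.153 0.510
outer loop
vertex -3.449 0.084 -3.031
vertex -2.97 -0.178 -2.315
vertex -3.153 1.989 -1.968
endloop
endfacet
facet normal 0.282 -0.825 -0.490
outer loop
vertex -2.97 -0.178 -2.315
vertex -2.587 0.331 -2.952
vertex -2.108 0.07 -2.237
endloop
endfacet
facet normal -0.043 -0.161 0.986
outer loop
vertex -2.97 -0.178 -2.315
vertex -2.108 0.07 -2.237
vertex -3.153 1.989 -1.968
endloop
endfacet
facet normal 0.281 -0.826 -0.489
outer loop
vertex -2.108 0.07 -2.237
vertex -2.587 0.331 -2.952
vertex -1.725 0.578 -2.874
endloop
endfacet
facet normal 0.700 0.290 0.652
outer loop
vertex -2.108 0.07 -2.237
vertex -1.725 0.578 -2.874
vertex -3.153 1.989 -1.968
endloop
endfacet
facet normal 0.281 -0.825 -0.490
outer loop
vertex -1.725 0.578 -2.874
vertex -2.587 0.331 -2.952
vertex -2.205 0.839 -3.589
endloop
endfacet
facet normal 0.642 0.750 -0.157
outer loop
vertex -1.725 0.578 -2.874
vertex -2.205 0.839 -3.589
vertex -3.153 1.989 -1.968
endloop
endfacet

endsolid


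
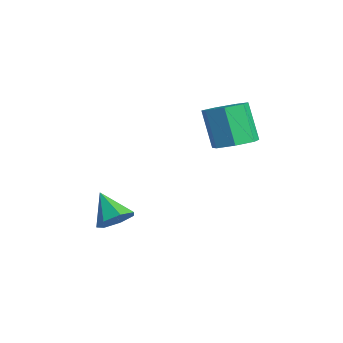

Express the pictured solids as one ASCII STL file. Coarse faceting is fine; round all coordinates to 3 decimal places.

solid 
facet normal 0.727 0.177 -0.663
outer loop
vertex -2.083 -3.414 -3.346
vertex -2.576 -2.664 -3.686
vertex -1.927 -2.682 -2.979
endloop
endfacet
facet normal 0.273 -0.477 0.835
outer loop
vertex -2.083 -3.414 -3.346
vertex -1.927 -2.682 -2.979
vertex -3.864 -2.976 -2.514
endloop
endfacet
facet normal 0.727 0.176 -0.663
outer loop
vertex -1.927 -2.682 -2.979
vertex -2.576 -2.664 -3.686
vertex -2.259 -1.937 -3.145
endloop
endfacet
facet normal 0.182 0.290 0.940
outer loop
vertex -1.927 -2.682 -2.979
vertex -2.259 -1.937 -3.145
vertex -3.864 -2.976 -2.514
endloop
endfacet
facet normal 0.728 0.176 -0.663
outer loop
vertex -2.259 -1.937 -3.145
vertex -2.576 -2.664 -3.686
vertex -2.83 -1.738 -3.719
endloop
endfacet
facet normal -0.287 0.780 0.556
outer loop
vertex -2.259 -1.937 -3.145
vertex -2.83 -1.738 -3.719
vertex -3.864 -2.976 -2.514
endloop
endfacet
facet normal 0.728 0.176 -0.663
outer loop
vertex -2.83 -1.738 -3.719
vertex -2.576 -2.664 -3.686
vertex -3.209 -2.237 -4.268
endloop
endfacet
facet normal -0.781 0.624 -0.029
outer loop
vertex -2.83 -1.738 -3.719
vertex -3.209 -2.237 -4.268
vertex -3.864 -2.976 -2.514
endloop
endfacet
facet normal 0.728 0.177 -0.662
outer loop
vertex -3.209 -2.237 -4.268
vertex -2.576 -2.664 -3.686
vertex -3.111 -3.057 -4.379
endloop
endfacet
facet normal -0.926 -0.060 -0.371
outer loop
vertex -3.209 -2.237 -4.268
vertex -3.111 -3.057 -4.379
vertex -3.864 -2.976 -2.514
endloop
endfacet
facet normal 0.728 0.177 -0.662
outer loop
vertex -3.111 -3.057 -4.379
vertex -2.576 -2.664 -3.686
vertex -2.61 -3.581 -3.969
endloop
endfacet
facet normal -0.616 -0.758 -0.216
outer loop
vertex -3.111 -3.057 -4.379
vertex -2.61 -3.581 -3.969
vertex -3.864 -2.976 -2.514
endloop
endfacet
facet normal 0.727 0.178 -0.663
outer loop
vertex -2.61 -3.581 -3.969
vertex -2.576 -2.664 -3.686
vertex -2.083 -3.414 -3.346
endloop
endfacet
facet normal -0.082 -0.943 0.322
outer loop
vertex -2.61 -3.581 -3.969
vertex -2.083 -3.414 -3.346
vertex -3.864 -2.976 -2.514
endloop
endfacet
facet normal 0.444 0.065 -0.894
outer loop
vertex -1.129 3.336 0.897
vertex -1.969 2.791 0.44
vertex -1.849 3.876 0.579
endloop
endfacet
facet normal 0.484 0.822 0.301
outer loop
vertex -1.129 3.336 0.897
vertex -1.849 3.876 0.579
vertex -2.091 3.193 2.836
endloop
endfacet
facet normal 0.484 0.822 0.301
outer loop
vertex -2.091 3.193 2.836
vertex -1.849 3.876 0.579
vertex -2.811 3.733 2.519
endloop
endfacet
facet normal -0.443 -0.066 0.894
outer loop
vertex -2.091 3.193 2.836
vertex -2.811 3.733 2.519
vertex -2.931 2.649 2.38
endloop
endfacet
facet normal 0.443 0.065 -0.894
outer loop
vertex -1.849 3.876 0.579
vertex -1.969 2.791 0.44
vertex -2.659 3.6 0.157
endloop
endfacet
facet normal -0.288 0.955 -0.072
outer loop
vertex -1.849 3.876 0.579
vertex -2.659 3.6 0.157
vertex -2.811 3.733 2.519
endloop
endfacet
facet normal -0.287 0.955 -0.072
outer loop
vertex -2.811 3.733 2.519
vertex -2.659 3.6 0.157
vertex -3.622 3.457 2.097
endloop
endfacet
facet normal -0.443 -0.066 0.894
outer loop
vertex -2.811 3.733 2.519
vertex -3.622 3.457 2.097
vertex -2.931 2.649 2.38
endloop
endfacet
facet normal 0.443 0.065 -0.894
outer loop
vertex -2.659 3.6 0.157
vertex -1.969 2.791 0.44
vertex -2.95 2.715 -0.052
endloop
endfacet
facet normal -0.843 0.370 -0.391
outer loop
vertex -2.659 3.6 0.157
vertex -2.95 2.715 -0.052
vertex -3.622 3.457 2.097
endloop
endfacet
facet normal -0.843 0.369 -0.391
outer loop
vertex -3.622 3.457 2.097
vertex -2.95 2.715 -0.052
vertex -3.912 2.572 1.888
endloop
endfacet
facet normal -0.443 -0.066 0.894
outer loop
vertex -3.622 3.457 2.097
vertex -3.912 2.572 1.888
vertex -2.931 2.649 2.38
endloop
endfacet
facet normal 0.443 0.066 -0.894
outer loop
vertex -2.95 2.715 -0.052
vertex -1.969 2.791 0.44
vertex -2.502 1.887 0.109
endloop
endfacet
facet normal -0.764 -0.494 -0.415
outer loop
vertex -2.95 2.715 -0.052
vertex -2.502 1.887 0.109
vertex -3.912 2.572 1.888
endloop
endfacet
facet normal -0.764 -0.495 -0.415
outer loop
vertex -3.912 2.572 1.888
vertex -2.502 1.887 0.109
vertex -3.464 1.745 2.049
endloop
endfacet
facet normal -0.443 -0.066 0.894
outer loop
vertex -3.912 2.572 1.888
vertex -3.464 1.745 2.049
vertex -2.931 2.649 2.38
endloop
endfacet
facet normal 0.444 0.066 -0.894
outer loop
vertex -2.502 1.887 0.109
vertex -1.969 2.791 0.44
vertex -1.652 1.741 0.52
endloop
endfacet
facet normal -0.108 -0.986 -0.126
outer loop
vertex -2.502 1.887 0.109
vertex -1.652 1.741 0.52
vertex -3.464 1.745 2.049
endloop
endfacet
facet normal -0.109 -0.986 -0.127
outer loop
vertex -3.464 1.745 2.049
vertex -1.652 1.741 0.52
vertex -2.614 1.598 2.46
endloop
endfacet
facet normal -0.444 -0.066 0.894
outer loop
vertex -3.464 1.745 2.049
vertex -2.614 1.598 2.46
vertex -2.931 2.649 2.38
endloop
endfacet
facet normal 0.443 0.066 -0.894
outer loop
vertex -1.652 1.741 0.52
vertex -1.969 2.791 0.44
vertex -1.041 2.385 0.87
endloop
endfacet
facet normal 0.627 -0.735 0.257
outer loop
vertex -1.652 1.741 0.52
vertex -1.041 2.385 0.87
vertex -2.614 1.598 2.46
endloop
endfacet
facet normal 0.628 -0.734 0.258
outer loop
vertex -2.614 1.598 2.46
vertex -1.041 2.385 0.87
vertex -2.004 2.243 2.81
endloop
endfacet
facet normal -0.443 -0.066 0.894
outer loop
vertex -2.614 1.598 2.46
vertex -2.004 2.243 2.81
vertex -2.931 2.649 2.38
endloop
endfacet
facet normal 0.443 0.066 -0.894
outer loop
vertex -1.041 2.385 0.87
vertex -1.969 2.791 0.44
vertex -1.129 3.336 0.897
endloop
endfacet
facet normal 0.891 0.070 0.448
outer loop
vertex -1.041 2.385 0.87
vertex -1.129 3.336 0.897
vertex -2.004 2.243 2.81
endloop
endfacet
facet normal 0.892 0.069 0.447
outer loop
vertex -2.004 2.243 2.81
vertex -1.129 3.336 0.897
vertex -2.091 3.193 2.836
endloop
endfacet
facet normal -0.443 -0.065 0.894
outer loop
vertex -2.004 2.243 2.81
vertex -2.091 3.193 2.836
vertex -2.931 2.649 2.38
endloop
endfacet

endsolid


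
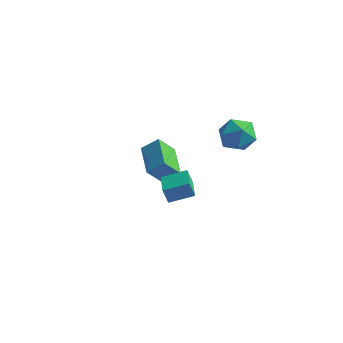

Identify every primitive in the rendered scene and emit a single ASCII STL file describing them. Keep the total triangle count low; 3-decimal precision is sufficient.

solid 
facet normal 0.212 0.118 0.970
outer loop
vertex 3.486 4.301 1.679
vertex 2.597 3.761 1.939
vertex 3.522 3.236 1.801
endloop
endfacet
facet normal 0.809 0.094 0.580
outer loop
vertex 3.486 4.301 1.679
vertex 3.522 3.236 1.801
vertex 4.049 3.701 0.991
endloop
endfacet
facet normal 0.779 0.619 0.098
outer loop
vertex 3.486 4.301 1.679
vertex 4.049 3.701 0.991
vertex 3.45 4.513 0.628
endloop
endfacet
facet normal 0.164 0.968 0.190
outer loop
vertex 3.486 4.301 1.679
vertex 3.45 4.513 0.628
vertex 2.552 4.55 1.214
endloop
endfacet
facet normal -0.187 0.659 0.729
outer loop
vertex 3.486 4.301 1.679
vertex 2.552 4.55 1.214
vertex 2.597 3.761 1.939
endloop
endfacet
facet normal 0.818 -0.527 0.229
outer loop
vertex 4.049 3.701 0.991
vertex 3.522 3.236 1.801
vertex 3.508 2.79 0.826
endloop
endfacet
facet normal -0.148 -0.488 0.860
outer loop
vertex 3.522 3.236 1.801
vertex 2.597 3.761 1.939
vertex 2.61 2.827 1.412
endloop
endfacet
facet normal -0.794 0.386 0.470
outer loop
vertex 2.597 3.761 1.939
vertex 2.552 4.55 1.214
vertex 2.011 3.639 1.049
endloop
endfacet
facet normal -0.226 0.887 -0.403
outer loop
vertex 2.552 4.55 1.214
vertex 3.45 4.513 0.628
vertex 2.538 4.104 0.239
endloop
endfacet
facet normal 0.770 0.322 -0.551
outer loop
vertex 3.45 4.513 0.628
vertex 4.049 3.701 0.991
vertex 3.463 3.579 0.101
endloop
endfacet
facet normal -0.164 -0.968 -0.190
outer loop
vertex 2.574 3.039 0.361
vertex 3.508 2.79 0.826
vertex 2.61 2.827 1.412
endloop
endfacet
facet normal -0.779 -0.619 -0.098
outer loop
vertex 2.574 3.039 0.361
vertex 2.61 2.827 1.412
vertex 2.011 3.639 1.049
endloop
endfacet
facet normal -0.809 -0.094 -0.580
outer loop
vertex 2.574 3.039 0.361
vertex 2.011 3.639 1.049
vertex 2.538 4.104 0.239
endloop
endfacet
facet normal -0.212 -0.118 -0.970
outer loop
vertex 2.574 3.039 0.361
vertex 2.538 4.104 0.239
vertex 3.463 3.579 0.101
endloop
endfacet
facet normal 0.187 -0.659 -0.729
outer loop
vertex 2.574 3.039 0.361
vertex 3.463 3.579 0.101
vertex 3.508 2.79 0.826
endloop
endfacet
facet normal 0.226 -0.887 0.403
outer loop
vertex 2.61 2.827 1.412
vertex 3.508 2.79 0.826
vertex 3.522 3.236 1.801
endloop
endfacet
facet normal -0.770 -0.322 0.551
outer loop
vertex 2.011 3.639 1.049
vertex 2.61 2.827 1.412
vertex 2.597 3.761 1.939
endloop
endfacet
facet normal -0.818 0.527 -0.229
outer loop
vertex 2.538 4.104 0.239
vertex 2.011 3.639 1.049
vertex 2.552 4.55 1.214
endloop
endfacet
facet normal 0.148 0.488 -0.860
outer loop
vertex 3.463 3.579 0.101
vertex 2.538 4.104 0.239
vertex 3.45 4.513 0.628
endloop
endfacet
facet normal 0.794 -0.386 -0.470
outer loop
vertex 3.508 2.79 0.826
vertex 3.463 3.579 0.101
vertex 4.049 3.701 0.991
endloop
endfacet
facet normal -0.536 0.837 -0.107
outer loop
vertex 2.116 -2.305 1.556
vertex 3.119 -1.613 1.947
vertex 2.379 -2.238 0.761
endloop
endfacet
facet normal -0.784 -0.541 -0.305
outer loop
vertex 3.141 -3.427 0.913
vertex 2.116 -2.305 1.556
vertex 2.379 -2.238 0.761
endloop
endfacet
facet normal -0.536 0.837 -0.107
outer loop
vertex 2.379 -2.238 0.761
vertex 3.119 -1.613 1.947
vertex 3.382 -1.546 1.152
endloop
endfacet
facet normal 0.314 0.080 -0.946
outer loop
vertex 3.382 -1.546 1.152
vertex 3.141 -3.427 0.913
vertex 2.379 -2.238 0.761
endloop
endfacet
facet normal -0.314 -0.080 0.946
outer loop
vertex 2.116 -2.305 1.556
vertex 3.881 -2.802 2.099
vertex 3.119 -1.613 1.947
endloop
endfacet
facet normal -0.784 -0.541 -0.305
outer loop
vertex 2.878 -3.494 1.708
vertex 2.116 -2.305 1.556
vertex 3.141 -3.427 0.913
endloop
endfacet
facet normal -0.314 -0.080 0.946
outer loop
vertex 2.878 -3.494 1.708
vertex 3.881 -2.802 2.099
vertex 2.116 -2.305 1.556
endloop
endfacet
facet normal 0.784 0.541 0.305
outer loop
vertex 3.119 -1.613 1.947
vertex 3.881 -2.802 2.099
vertex 3.382 -1.546 1.152
endloop
endfacet
facet normal 0.314 0.080 -0.946
outer loop
vertex 4.144 -2.735 1.304
vertex 3.141 -3.427 0.913
vertex 3.382 -1.546 1.152
endloop
endfacet
facet normal 0.784 0.541 0.305
outer loop
vertex 3.382 -1.546 1.152
vertex 3.881 -2.802 2.099
vertex 4.144 -2.735 1.304
endloop
endfacet
facet normal 0.536 -0.837 0.107
outer loop
vertex 4.144 -2.735 1.304
vertex 2.878 -3.494 1.708
vertex 3.141 -3.427 0.913
endloop
endfacet
facet normal 0.536 -0.837 0.107
outer loop
vertex 3.881 -2.802 2.099
vertex 2.878 -3.494 1.708
vertex 4.144 -2.735 1.304
endloop
endfacet
facet normal -0.398 -0.505 0.766
outer loop
vertex 0.493 0.921 -0.23
vertex -0.688 2.426 0.15
vertex -0.266 0.497 -0.904
endloop
endfacet
facet normal 0.605 -0.772 -0.195
outer loop
vertex 0.268 1.174 -1.93
vertex 0.493 0.921 -0.23
vertex -0.266 0.497 -0.904
endloop
endfacet
facet normal -0.398 -0.505 0.766
outer loop
vertex -0.266 0.497 -0.904
vertex -0.688 2.426 0.15
vertex -1.446 2.002 -0.524
endloop
endfacet
facet normal -0.689 -0.386 -0.613
outer loop
vertex -1.446 2.002 -0.524
vertex 0.268 1.174 -1.93
vertex -0.266 0.497 -0.904
endloop
endfacet
facet normal 0.689 0.386 0.613
outer loop
vertex 0.493 0.921 -0.23
vertex -0.154 3.103 -0.876
vertex -0.688 2.426 0.15
endloop
endfacet
facet normal 0.605 -0.772 -0.195
outer loop
vertex 1.026 1.598 -1.256
vertex 0.493 0.921 -0.23
vertex 0.268 1.174 -1.93
endloop
endfacet
facet normal 0.690 0.386 0.613
outer loop
vertex 1.026 1.598 -1.256
vertex -0.154 3.103 -0.876
vertex 0.493 0.921 -0.23
endloop
endfacet
facet normal -0.605 0.772 0.195
outer loop
vertex -0.688 2.426 0.15
vertex -0.154 3.103 -0.876
vertex -1.446 2.002 -0.524
endloop
endfacet
facet normal -0.689 -0.386 -0.613
outer loop
vertex -0.913 2.679 -1.55
vertex 0.268 1.174 -1.93
vertex -1.446 2.002 -0.524
endloop
endfacet
facet normal -0.605 0.772 0.195
outer loop
vertex -1.446 2.002 -0.524
vertex -0.154 3.103 -0.876
vertex -0.913 2.679 -1.55
endloop
endfacet
facet normal 0.398 0.506 -0.766
outer loop
vertex -0.913 2.679 -1.55
vertex 1.026 1.598 -1.256
vertex 0.268 1.174 -1.93
endloop
endfacet
facet normal 0.398 0.505 -0.766
outer loop
vertex -0.154 3.103 -0.876
vertex 1.026 1.598 -1.256
vertex -0.913 2.679 -1.55
endloop
endfacet

endsolid


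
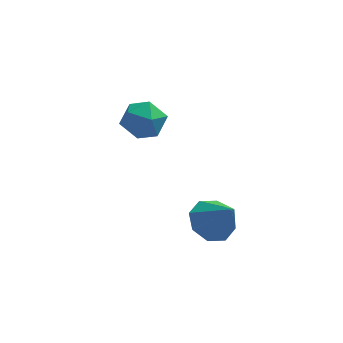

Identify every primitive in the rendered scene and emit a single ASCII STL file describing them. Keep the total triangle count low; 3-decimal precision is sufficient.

solid 
facet normal -0.453 0.418 -0.787
outer loop
vertex -0.014 -0.522 0.04
vertex -0.629 -1.077 0.099
vertex -0.486 -0.324 0.417
endloop
endfacet
facet normal 0.648 0.559 0.517
outer loop
vertex -0.014 -0.522 0.04
vertex -0.486 -0.324 0.417
vertex 0.029 -1.683 1.241
endloop
endfacet
facet normal -0.453 0.418 -0.787
outer loop
vertex -0.486 -0.324 0.417
vertex -0.629 -1.077 0.099
vertex -1.041 -0.567 0.607
endloop
endfacet
facet normal 0.056 0.533 0.844
outer loop
vertex -0.486 -0.324 0.417
vertex -1.041 -0.567 0.607
vertex 0.029 -1.683 1.241
endloop
endfacet
facet normal -0.453 0.418 -0.787
outer loop
vertex -1.041 -0.567 0.607
vertex -0.629 -1.077 0.099
vertex -1.355 -1.109 0.5
endloop
endfacet
facet normal -0.444 0.081 0.892
outer loop
vertex -1.041 -0.567 0.607
vertex -1.355 -1.109 0.5
vertex 0.029 -1.683 1.241
endloop
endfacet
facet normal -0.453 0.418 -0.787
outer loop
vertex -1.355 -1.109 0.5
vertex -0.629 -1.077 0.099
vertex -1.243 -1.632 0.158
endloop
endfacet
facet normal -0.560 -0.534 0.633
outer loop
vertex -1.355 -1.109 0.5
vertex -1.243 -1.632 0.158
vertex 0.029 -1.683 1.241
endloop
endfacet
facet normal -0.453 0.418 -0.787
outer loop
vertex -1.243 -1.632 0.158
vertex -0.629 -1.077 0.099
vertex -0.771 -1.83 -0.219
endloop
endfacet
facet normal -0.224 -0.950 0.218
outer loop
vertex -1.243 -1.632 0.158
vertex -0.771 -1.83 -0.219
vertex 0.029 -1.683 1.241
endloop
endfacet
facet normal -0.453 0.418 -0.788
outer loop
vertex -0.771 -1.83 -0.219
vertex -0.629 -1.077 0.099
vertex -0.216 -1.587 -0.409
endloop
endfacet
facet normal 0.367 -0.924 -0.108
outer loop
vertex -0.771 -1.83 -0.219
vertex -0.216 -1.587 -0.409
vertex 0.029 -1.683 1.241
endloop
endfacet
facet normal -0.453 0.417 -0.788
outer loop
vertex -0.216 -1.587 -0.409
vertex -0.629 -1.077 0.099
vertex 0.097 -1.045 -0.302
endloop
endfacet
facet normal 0.868 -0.471 -0.156
outer loop
vertex -0.216 -1.587 -0.409
vertex 0.097 -1.045 -0.302
vertex 0.029 -1.683 1.241
endloop
endfacet
facet normal -0.453 0.419 -0.787
outer loop
vertex 0.097 -1.045 -0.302
vertex -0.629 -1.077 0.099
vertex -0.014 -0.522 0.04
endloop
endfacet
facet normal 0.985 0.142 0.102
outer loop
vertex 0.097 -1.045 -0.302
vertex -0.014 -0.522 0.04
vertex 0.029 -1.683 1.241
endloop
endfacet
facet normal -0.399 0.276 0.875
outer loop
vertex -3.347 3.325 2.165
vertex -3.378 2.509 2.408
vertex -2.686 2.978 2.576
endloop
endfacet
facet normal 0.029 0.786 0.618
outer loop
vertex -3.347 3.325 2.165
vertex -2.686 2.978 2.576
vertex -2.551 3.494 1.913
endloop
endfacet
facet normal -0.215 0.976 -0.025
outer loop
vertex -3.347 3.325 2.165
vertex -2.551 3.494 1.913
vertex -3.159 3.345 1.335
endloop
endfacet
facet normal -0.794 0.584 -0.166
outer loop
vertex -3.347 3.325 2.165
vertex -3.159 3.345 1.335
vertex -3.67 2.737 1.641
endloop
endfacet
facet normal -0.908 0.151 0.391
outer loop
vertex -3.347 3.325 2.165
vertex -3.67 2.737 1.641
vertex -3.378 2.509 2.408
endloop
endfacet
facet normal 0.680 0.505 0.532
outer loop
vertex -2.551 3.494 1.913
vertex -2.686 2.978 2.576
vertex -2.09 2.783 1.999
endloop
endfacet
facet normal -0.012 -0.321 0.947
outer loop
vertex -2.686 2.978 2.576
vertex -3.378 2.509 2.408
vertex -2.601 2.175 2.305
endloop
endfacet
facet normal -0.837 -0.523 0.163
outer loop
vertex -3.378 2.509 2.408
vertex -3.67 2.737 1.641
vertex -3.209 2.026 1.727
endloop
endfacet
facet normal -0.653 0.179 -0.735
outer loop
vertex -3.67 2.737 1.641
vertex -3.159 3.345 1.335
vertex -3.074 2.542 1.064
endloop
endfacet
facet normal 0.283 0.814 -0.507
outer loop
vertex -3.159 3.345 1.335
vertex -2.551 3.494 1.913
vertex -2.382 3.011 1.232
endloop
endfacet
facet normal 0.794 -0.584 0.166
outer loop
vertex -2.413 2.195 1.475
vertex -2.09 2.783 1.999
vertex -2.601 2.175 2.305
endloop
endfacet
facet normal 0.215 -0.976 0.025
outer loop
vertex -2.413 2.195 1.475
vertex -2.601 2.175 2.305
vertex -3.209 2.026 1.727
endloop
endfacet
facet normal -0.029 -0.786 -0.618
outer loop
vertex -2.413 2.195 1.475
vertex -3.209 2.026 1.727
vertex -3.074 2.542 1.064
endloop
endfacet
facet normal 0.399 -0.276 -0.875
outer loop
vertex -2.413 2.195 1.475
vertex -3.074 2.542 1.064
vertex -2.382 3.011 1.232
endloop
endfacet
facet normal 0.908 -0.151 -0.391
outer loop
vertex -2.413 2.195 1.475
vertex -2.382 3.011 1.232
vertex -2.09 2.783 1.999
endloop
endfacet
facet normal 0.653 -0.179 0.735
outer loop
vertex -2.601 2.175 2.305
vertex -2.09 2.783 1.999
vertex -2.686 2.978 2.576
endloop
endfacet
facet normal -0.283 -0.814 0.507
outer loop
vertex -3.209 2.026 1.727
vertex -2.601 2.175 2.305
vertex -3.378 2.509 2.408
endloop
endfacet
facet normal -0.680 -0.505 -0.532
outer loop
vertex -3.074 2.542 1.064
vertex -3.209 2.026 1.727
vertex -3.67 2.737 1.641
endloop
endfacet
facet normal 0.012 0.321 -0.947
outer loop
vertex -2.382 3.011 1.232
vertex -3.074 2.542 1.064
vertex -3.159 3.345 1.335
endloop
endfacet
facet normal 0.837 0.523 -0.163
outer loop
vertex -2.09 2.783 1.999
vertex -2.382 3.011 1.232
vertex -2.551 3.494 1.913
endloop
endfacet

endsolid


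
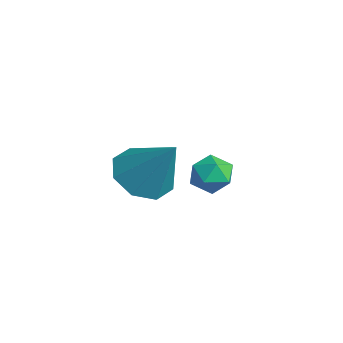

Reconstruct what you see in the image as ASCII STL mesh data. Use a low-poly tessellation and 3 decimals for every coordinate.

solid 
facet normal 0.035 0.470 0.882
outer loop
vertex 1.373 1.44 -3.346
vertex 0.836 0.94 -3.058
vertex 1.603 0.77 -2.998
endloop
endfacet
facet normal 0.663 0.511 0.546
outer loop
vertex 1.373 1.44 -3.346
vertex 1.603 0.77 -2.998
vertex 1.959 1.014 -3.659
endloop
endfacet
facet normal 0.556 0.827 -0.084
outer loop
vertex 1.373 1.44 -3.346
vertex 1.959 1.014 -3.659
vertex 1.411 1.335 -4.126
endloop
endfacet
facet normal -0.139 0.980 -0.139
outer loop
vertex 1.373 1.44 -3.346
vertex 1.411 1.335 -4.126
vertex 0.717 1.289 -3.755
endloop
endfacet
facet normal -0.461 0.759 0.459
outer loop
vertex 1.373 1.44 -3.346
vertex 0.717 1.289 -3.755
vertex 0.836 0.94 -3.058
endloop
endfacet
facet normal 0.893 -0.154 0.424
outer loop
vertex 1.959 1.014 -3.659
vertex 1.603 0.77 -2.998
vertex 1.783 0.251 -3.565
endloop
endfacet
facet normal -0.125 -0.222 0.967
outer loop
vertex 1.603 0.77 -2.998
vertex 0.836 0.94 -3.058
vertex 1.089 0.205 -3.194
endloop
endfacet
facet normal -0.926 0.249 0.283
outer loop
vertex 0.836 0.94 -3.058
vertex 0.717 1.289 -3.755
vertex 0.541 0.526 -3.661
endloop
endfacet
facet normal -0.406 0.606 -0.684
outer loop
vertex 0.717 1.289 -3.755
vertex 1.411 1.335 -4.126
vertex 0.897 0.77 -4.322
endloop
endfacet
facet normal 0.718 0.358 -0.597
outer loop
vertex 1.411 1.335 -4.126
vertex 1.959 1.014 -3.659
vertex 1.664 0.6 -4.262
endloop
endfacet
facet normal 0.139 -0.980 0.139
outer loop
vertex 1.127 0.1 -3.974
vertex 1.783 0.251 -3.565
vertex 1.089 0.205 -3.194
endloop
endfacet
facet normal -0.556 -0.827 0.084
outer loop
vertex 1.127 0.1 -3.974
vertex 1.089 0.205 -3.194
vertex 0.541 0.526 -3.661
endloop
endfacet
facet normal -0.663 -0.511 -0.546
outer loop
vertex 1.127 0.1 -3.974
vertex 0.541 0.526 -3.661
vertex 0.897 0.77 -4.322
endloop
endfacet
facet normal -0.035 -0.470 -0.882
outer loop
vertex 1.127 0.1 -3.974
vertex 0.897 0.77 -4.322
vertex 1.664 0.6 -4.262
endloop
endfacet
facet normal 0.461 -0.759 -0.459
outer loop
vertex 1.127 0.1 -3.974
vertex 1.664 0.6 -4.262
vertex 1.783 0.251 -3.565
endloop
endfacet
facet normal 0.406 -0.606 0.684
outer loop
vertex 1.089 0.205 -3.194
vertex 1.783 0.251 -3.565
vertex 1.603 0.77 -2.998
endloop
endfacet
facet normal -0.718 -0.358 0.597
outer loop
vertex 0.541 0.526 -3.661
vertex 1.089 0.205 -3.194
vertex 0.836 0.94 -3.058
endloop
endfacet
facet normal -0.893 0.154 -0.424
outer loop
vertex 0.897 0.77 -4.322
vertex 0.541 0.526 -3.661
vertex 0.717 1.289 -3.755
endloop
endfacet
facet normal 0.125 0.222 -0.967
outer loop
vertex 1.664 0.6 -4.262
vertex 0.897 0.77 -4.322
vertex 1.411 1.335 -4.126
endloop
endfacet
facet normal 0.926 -0.249 -0.283
outer loop
vertex 1.783 0.251 -3.565
vertex 1.664 0.6 -4.262
vertex 1.959 1.014 -3.659
endloop
endfacet
facet normal -0.539 -0.273 -0.797
outer loop
vertex 4.317 -2.47 -2.007
vertex 3.461 -2.503 -1.417
vertex 3.934 -1.773 -1.987
endloop
endfacet
facet normal 0.856 0.476 -0.199
outer loop
vertex 4.317 -2.47 -2.007
vertex 3.934 -1.773 -1.987
vertex 4.539 -1.957 0.177
endloop
endfacet
facet normal -0.539 -0.273 -0.797
outer loop
vertex 3.934 -1.773 -1.987
vertex 3.461 -2.503 -1.417
vertex 3.274 -1.503 -1.633
endloop
endfacet
facet normal 0.368 0.930 -0.024
outer loop
vertex 3.934 -1.773 -1.987
vertex 3.274 -1.503 -1.633
vertex 4.539 -1.957 0.177
endloop
endfacet
facet normal -0.539 -0.273 -0.797
outer loop
vertex 3.274 -1.503 -1.633
vertex 3.461 -2.503 -1.417
vertex 2.724 -1.819 -1.153
endloop
endfacet
facet normal -0.201 0.908 0.368
outer loop
vertex 3.274 -1.503 -1.633
vertex 2.724 -1.819 -1.153
vertex 4.539 -1.957 0.177
endloop
endfacet
facet normal -0.539 -0.273 -0.797
outer loop
vertex 2.724 -1.819 -1.153
vertex 3.461 -2.503 -1.417
vertex 2.605 -2.535 -0.827
endloop
endfacet
facet normal -0.514 0.425 0.745
outer loop
vertex 2.724 -1.819 -1.153
vertex 2.605 -2.535 -0.827
vertex 4.539 -1.957 0.177
endloop
endfacet
facet normal -0.539 -0.273 -0.797
outer loop
vertex 2.605 -2.535 -0.827
vertex 3.461 -2.503 -1.417
vertex 2.988 -3.233 -0.847
endloop
endfacet
facet normal -0.390 -0.239 0.889
outer loop
vertex 2.605 -2.535 -0.827
vertex 2.988 -3.233 -0.847
vertex 4.539 -1.957 0.177
endloop
endfacet
facet normal -0.539 -0.273 -0.797
outer loop
vertex 2.988 -3.233 -0.847
vertex 3.461 -2.503 -1.417
vertex 3.648 -3.503 -1.201
endloop
endfacet
facet normal 0.099 -0.693 0.714
outer loop
vertex 2.988 -3.233 -0.847
vertex 3.648 -3.503 -1.201
vertex 4.539 -1.957 0.177
endloop
endfacet
facet normal -0.538 -0.273 -0.797
outer loop
vertex 3.648 -3.503 -1.201
vertex 3.461 -2.503 -1.417
vertex 4.199 -3.187 -1.681
endloop
endfacet
facet normal 0.667 -0.672 0.323
outer loop
vertex 3.648 -3.503 -1.201
vertex 4.199 -3.187 -1.681
vertex 4.539 -1.957 0.177
endloop
endfacet
facet normal -0.539 -0.274 -0.797
outer loop
vertex 4.199 -3.187 -1.681
vertex 3.461 -2.503 -1.417
vertex 4.317 -2.47 -2.007
endloop
endfacet
facet normal 0.981 -0.187 -0.056
outer loop
vertex 4.199 -3.187 -1.681
vertex 4.317 -2.47 -2.007
vertex 4.539 -1.957 0.177
endloop
endfacet

endsolid


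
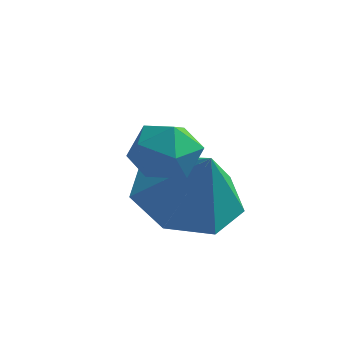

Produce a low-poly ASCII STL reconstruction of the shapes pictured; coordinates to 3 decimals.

solid 
facet normal -0.052 0.992 -0.112
outer loop
vertex -0.066 1.385 -1.358
vertex -0.683 1.372 -1.184
vertex -0.227 1.446 -0.74
endloop
endfacet
facet normal 0.605 0.792 0.079
outer loop
vertex -0.066 1.385 -1.358
vertex -0.227 1.446 -0.74
vertex 0.273 1.081 -0.907
endloop
endfacet
facet normal 0.848 0.333 -0.413
outer loop
vertex -0.066 1.385 -1.358
vertex 0.273 1.081 -0.907
vertex 0.125 0.78 -1.454
endloop
endfacet
facet normal 0.341 0.251 -0.906
outer loop
vertex -0.066 1.385 -1.358
vertex 0.125 0.78 -1.454
vertex -0.466 0.961 -1.626
endloop
endfacet
facet normal -0.217 0.660 -0.720
outer loop
vertex -0.066 1.385 -1.358
vertex -0.466 0.961 -1.626
vertex -0.683 1.372 -1.184
endloop
endfacet
facet normal 0.559 0.445 0.700
outer loop
vertex 0.273 1.081 -0.907
vertex -0.227 1.446 -0.74
vertex -0.134 0.879 -0.454
endloop
endfacet
facet normal -0.506 0.768 0.392
outer loop
vertex -0.227 1.446 -0.74
vertex -0.683 1.372 -1.184
vertex -0.725 1.06 -0.626
endloop
endfacet
facet normal -0.773 0.229 -0.592
outer loop
vertex -0.683 1.372 -1.184
vertex -0.466 0.961 -1.626
vertex -0.873 0.759 -1.173
endloop
endfacet
facet normal 0.128 -0.430 -0.894
outer loop
vertex -0.466 0.961 -1.626
vertex 0.125 0.78 -1.454
vertex -0.373 0.394 -1.34
endloop
endfacet
facet normal 0.950 -0.296 -0.094
outer loop
vertex 0.125 0.78 -1.454
vertex 0.273 1.081 -0.907
vertex 0.083 0.468 -0.896
endloop
endfacet
facet normal -0.341 -0.251 0.906
outer loop
vertex -0.534 0.455 -0.722
vertex -0.134 0.879 -0.454
vertex -0.725 1.06 -0.626
endloop
endfacet
facet normal -0.848 -0.333 0.413
outer loop
vertex -0.534 0.455 -0.722
vertex -0.725 1.06 -0.626
vertex -0.873 0.759 -1.173
endloop
endfacet
facet normal -0.605 -0.792 -0.079
outer loop
vertex -0.534 0.455 -0.722
vertex -0.873 0.759 -1.173
vertex -0.373 0.394 -1.34
endloop
endfacet
facet normal 0.052 -0.992 0.112
outer loop
vertex -0.534 0.455 -0.722
vertex -0.373 0.394 -1.34
vertex 0.083 0.468 -0.896
endloop
endfacet
facet normal 0.217 -0.660 0.720
outer loop
vertex -0.534 0.455 -0.722
vertex 0.083 0.468 -0.896
vertex -0.134 0.879 -0.454
endloop
endfacet
facet normal -0.128 0.430 0.894
outer loop
vertex -0.725 1.06 -0.626
vertex -0.134 0.879 -0.454
vertex -0.227 1.446 -0.74
endloop
endfacet
facet normal -0.950 0.296 0.094
outer loop
vertex -0.873 0.759 -1.173
vertex -0.725 1.06 -0.626
vertex -0.683 1.372 -1.184
endloop
endfacet
facet normal -0.559 -0.445 -0.700
outer loop
vertex -0.373 0.394 -1.34
vertex -0.873 0.759 -1.173
vertex -0.466 0.961 -1.626
endloop
endfacet
facet normal 0.506 -0.768 -0.392
outer loop
vertex 0.083 0.468 -0.896
vertex -0.373 0.394 -1.34
vertex 0.125 0.78 -1.454
endloop
endfacet
facet normal 0.773 -0.229 0.592
outer loop
vertex -0.134 0.879 -0.454
vertex 0.083 0.468 -0.896
vertex 0.273 1.081 -0.907
endloop
endfacet
facet normal -0.435 0.233 -0.870
outer loop
vertex 0.233 1.61 -3.07
vertex -0.475 2.087 -2.588
vertex 0.378 2.435 -2.922
endloop
endfacet
facet normal 0.974 -0.193 0.120
outer loop
vertex 0.233 1.61 -3.07
vertex 0.378 2.435 -2.922
vertex 0.075 1.793 -1.492
endloop
endfacet
facet normal -0.436 0.234 -0.869
outer loop
vertex 0.378 2.435 -2.922
vertex -0.475 2.087 -2.588
vertex -0.118 2.998 -2.522
endloop
endfacet
facet normal 0.811 0.449 0.374
outer loop
vertex 0.378 2.435 -2.922
vertex -0.118 2.998 -2.522
vertex 0.075 1.793 -1.492
endloop
endfacet
facet normal -0.436 0.234 -0.869
outer loop
vertex -0.118 2.998 -2.522
vertex -0.475 2.087 -2.588
vertex -0.883 2.875 -2.171
endloop
endfacet
facet normal 0.226 0.654 0.722
outer loop
vertex -0.118 2.998 -2.522
vertex -0.883 2.875 -2.171
vertex 0.075 1.793 -1.492
endloop
endfacet
facet normal -0.437 0.234 -0.869
outer loop
vertex -0.883 2.875 -2.171
vertex -0.475 2.087 -2.588
vertex -1.34 2.158 -2.134
endloop
endfacet
facet normal -0.341 0.264 0.902
outer loop
vertex -0.883 2.875 -2.171
vertex -1.34 2.158 -2.134
vertex 0.075 1.793 -1.492
endloop
endfacet
facet normal -0.437 0.234 -0.869
outer loop
vertex -1.34 2.158 -2.134
vertex -0.475 2.087 -2.588
vertex -1.146 1.389 -2.439
endloop
endfacet
facet normal -0.463 -0.425 0.778
outer loop
vertex -1.34 2.158 -2.134
vertex -1.146 1.389 -2.439
vertex 0.075 1.793 -1.492
endloop
endfacet
facet normal -0.435 0.233 -0.870
outer loop
vertex -1.146 1.389 -2.439
vertex -0.475 2.087 -2.588
vertex -0.446 1.145 -2.855
endloop
endfacet
facet normal -0.048 -0.895 0.444
outer loop
vertex -1.146 1.389 -2.439
vertex -0.446 1.145 -2.855
vertex 0.075 1.793 -1.492
endloop
endfacet
facet normal -0.435 0.233 -0.870
outer loop
vertex -0.446 1.145 -2.855
vertex -0.475 2.087 -2.588
vertex 0.233 1.61 -3.07
endloop
endfacet
facet normal 0.591 -0.793 0.151
outer loop
vertex -0.446 1.145 -2.855
vertex 0.233 1.61 -3.07
vertex 0.075 1.793 -1.492
endloop
endfacet

endsolid


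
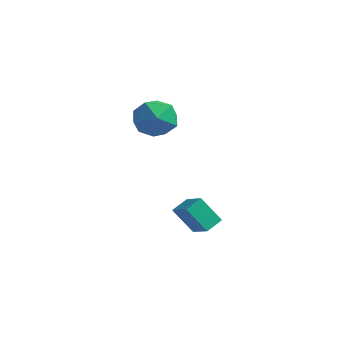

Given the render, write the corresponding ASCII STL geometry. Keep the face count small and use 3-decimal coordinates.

solid 
facet normal -0.871 0.459 0.177
outer loop
vertex -0.445 -2.042 2.596
vertex -0.791 -2.958 3.269
vertex -0.211 -2.046 3.761
endloop
endfacet
facet normal -0.350 0.934 0.073
outer loop
vertex -0.445 -2.042 2.596
vertex -0.211 -2.046 3.761
vertex 0.615 -1.676 2.99
endloop
endfacet
facet normal -0.069 0.817 -0.573
outer loop
vertex -0.445 -2.042 2.596
vertex 0.615 -1.676 2.99
vertex 0.545 -2.361 2.022
endloop
endfacet
facet normal -0.417 0.269 -0.868
outer loop
vertex -0.445 -2.042 2.596
vertex 0.545 -2.361 2.022
vertex -0.324 -3.153 2.194
endloop
endfacet
facet normal -0.913 0.047 -0.405
outer loop
vertex -0.445 -2.042 2.596
vertex -0.324 -3.153 2.194
vertex -0.791 -2.958 3.269
endloop
endfacet
facet normal 0.158 0.813 0.560
outer loop
vertex 0.615 -1.676 2.99
vertex -0.211 -2.046 3.761
vertex 0.924 -2.367 3.906
endloop
endfacet
facet normal -0.685 0.043 0.727
outer loop
vertex -0.211 -2.046 3.761
vertex -0.791 -2.958 3.269
vertex 0.055 -3.159 4.078
endloop
endfacet
facet normal -0.753 -0.621 -0.215
outer loop
vertex -0.791 -2.958 3.269
vertex -0.324 -3.153 2.194
vertex -0.015 -3.844 3.11
endloop
endfacet
facet normal 0.049 -0.263 -0.964
outer loop
vertex -0.324 -3.153 2.194
vertex 0.545 -2.361 2.022
vertex 0.811 -3.474 2.339
endloop
endfacet
facet normal 0.613 0.624 -0.486
outer loop
vertex 0.545 -2.361 2.022
vertex 0.615 -1.676 2.99
vertex 1.391 -2.562 2.831
endloop
endfacet
facet normal 0.417 -0.269 0.868
outer loop
vertex 1.045 -3.478 3.504
vertex 0.924 -2.367 3.906
vertex 0.055 -3.159 4.078
endloop
endfacet
facet normal 0.069 -0.817 0.573
outer loop
vertex 1.045 -3.478 3.504
vertex 0.055 -3.159 4.078
vertex -0.015 -3.844 3.11
endloop
endfacet
facet normal 0.350 -0.934 -0.073
outer loop
vertex 1.045 -3.478 3.504
vertex -0.015 -3.844 3.11
vertex 0.811 -3.474 2.339
endloop
endfacet
facet normal 0.871 -0.459 -0.177
outer loop
vertex 1.045 -3.478 3.504
vertex 0.811 -3.474 2.339
vertex 1.391 -2.562 2.831
endloop
endfacet
facet normal 0.913 -0.047 0.405
outer loop
vertex 1.045 -3.478 3.504
vertex 1.391 -2.562 2.831
vertex 0.924 -2.367 3.906
endloop
endfacet
facet normal -0.049 0.263 0.964
outer loop
vertex 0.055 -3.159 4.078
vertex 0.924 -2.367 3.906
vertex -0.211 -2.046 3.761
endloop
endfacet
facet normal -0.613 -0.624 0.486
outer loop
vertex -0.015 -3.844 3.11
vertex 0.055 -3.159 4.078
vertex -0.791 -2.958 3.269
endloop
endfacet
facet normal -0.158 -0.813 -0.560
outer loop
vertex 0.811 -3.474 2.339
vertex -0.015 -3.844 3.11
vertex -0.324 -3.153 2.194
endloop
endfacet
facet normal 0.685 -0.043 -0.727
outer loop
vertex 1.391 -2.562 2.831
vertex 0.811 -3.474 2.339
vertex 0.545 -2.361 2.022
endloop
endfacet
facet normal 0.753 0.621 0.215
outer loop
vertex 0.924 -2.367 3.906
vertex 1.391 -2.562 2.831
vertex 0.615 -1.676 2.99
endloop
endfacet
facet normal -0.523 -0.282 0.804
outer loop
vertex 2.958 -2.826 -1.04
vertex 1.835 -2.429 -1.631
vertex 2.849 -3.692 -1.415
endloop
endfacet
facet normal 0.845 -0.299 0.444
outer loop
vertex 3.665 -3.251 -2.669
vertex 2.958 -2.826 -1.04
vertex 2.849 -3.692 -1.415
endloop
endfacet
facet normal -0.523 -0.282 0.804
outer loop
vertex 2.849 -3.692 -1.415
vertex 1.835 -2.429 -1.631
vertex 1.726 -3.295 -2.006
endloop
endfacet
facet normal -0.114 -0.912 -0.395
outer loop
vertex 1.726 -3.295 -2.006
vertex 3.665 -3.251 -2.669
vertex 2.849 -3.692 -1.415
endloop
endfacet
facet normal 0.114 0.912 0.395
outer loop
vertex 2.958 -2.826 -1.04
vertex 2.651 -1.988 -2.885
vertex 1.835 -2.429 -1.631
endloop
endfacet
facet normal 0.845 -0.299 0.444
outer loop
vertex 3.774 -2.385 -2.294
vertex 2.958 -2.826 -1.04
vertex 3.665 -3.251 -2.669
endloop
endfacet
facet normal 0.114 0.912 0.395
outer loop
vertex 3.774 -2.385 -2.294
vertex 2.651 -1.988 -2.885
vertex 2.958 -2.826 -1.04
endloop
endfacet
facet normal -0.845 0.299 -0.444
outer loop
vertex 1.835 -2.429 -1.631
vertex 2.651 -1.988 -2.885
vertex 1.726 -3.295 -2.006
endloop
endfacet
facet normal -0.114 -0.912 -0.395
outer loop
vertex 2.542 -2.854 -3.26
vertex 3.665 -3.251 -2.669
vertex 1.726 -3.295 -2.006
endloop
endfacet
facet normal -0.845 0.299 -0.444
outer loop
vertex 1.726 -3.295 -2.006
vertex 2.651 -1.988 -2.885
vertex 2.542 -2.854 -3.26
endloop
endfacet
facet normal 0.523 0.282 -0.804
outer loop
vertex 2.542 -2.854 -3.26
vertex 3.774 -2.385 -2.294
vertex 3.665 -3.251 -2.669
endloop
endfacet
facet normal 0.523 0.282 -0.804
outer loop
vertex 2.651 -1.988 -2.885
vertex 3.774 -2.385 -2.294
vertex 2.542 -2.854 -3.26
endloop
endfacet

endsolid
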